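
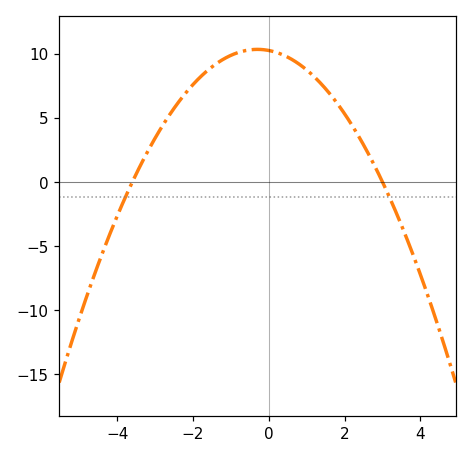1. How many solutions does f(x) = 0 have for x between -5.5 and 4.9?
2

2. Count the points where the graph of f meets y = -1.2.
2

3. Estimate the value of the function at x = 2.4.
3.42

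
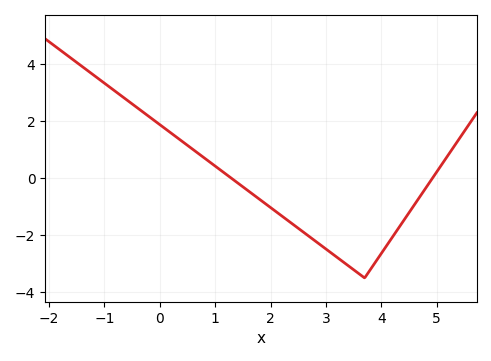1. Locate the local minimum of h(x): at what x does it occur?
3.7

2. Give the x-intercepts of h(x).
1.3, 4.92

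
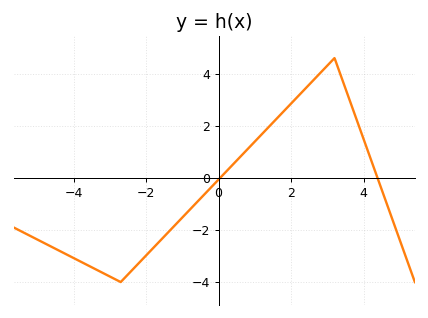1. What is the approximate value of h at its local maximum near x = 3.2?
4.6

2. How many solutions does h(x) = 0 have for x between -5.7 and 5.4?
2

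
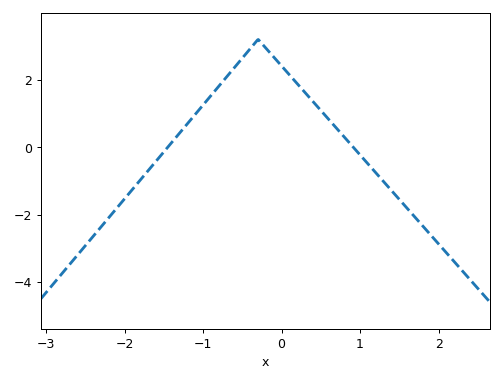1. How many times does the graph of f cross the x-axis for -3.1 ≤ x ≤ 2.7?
2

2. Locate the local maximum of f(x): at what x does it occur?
-0.3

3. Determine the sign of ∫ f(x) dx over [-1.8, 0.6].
positive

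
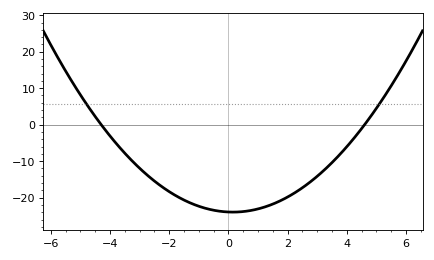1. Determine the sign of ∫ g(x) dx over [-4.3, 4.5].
negative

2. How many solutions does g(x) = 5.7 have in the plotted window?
2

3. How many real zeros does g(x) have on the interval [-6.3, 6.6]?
2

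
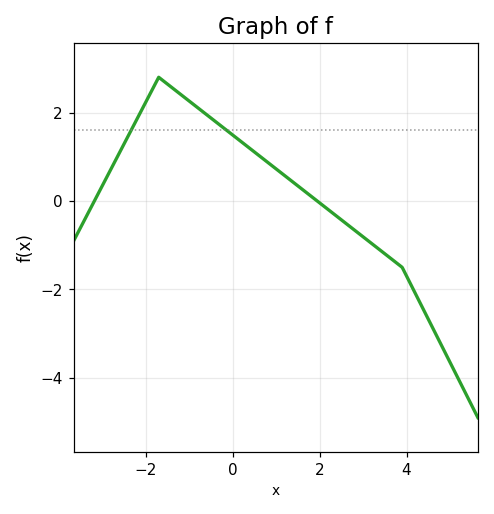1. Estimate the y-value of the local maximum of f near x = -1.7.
2.8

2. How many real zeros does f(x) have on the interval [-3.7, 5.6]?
2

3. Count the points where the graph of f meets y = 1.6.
2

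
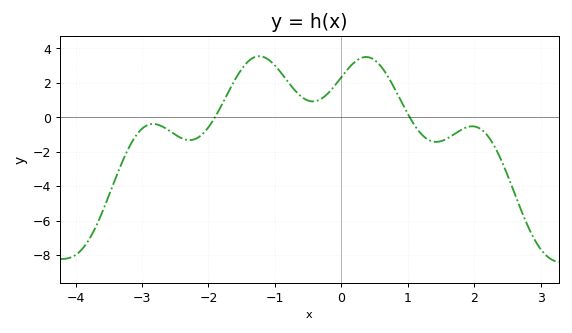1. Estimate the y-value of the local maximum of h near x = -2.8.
-0.395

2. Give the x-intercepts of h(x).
-1.9, 1.03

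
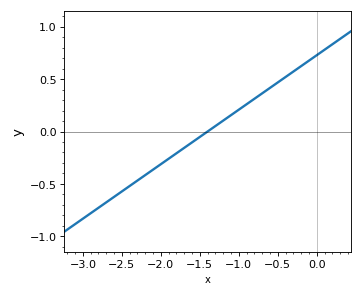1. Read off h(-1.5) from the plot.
-0.052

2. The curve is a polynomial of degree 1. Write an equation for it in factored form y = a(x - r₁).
y = 0.52(x + 1.4)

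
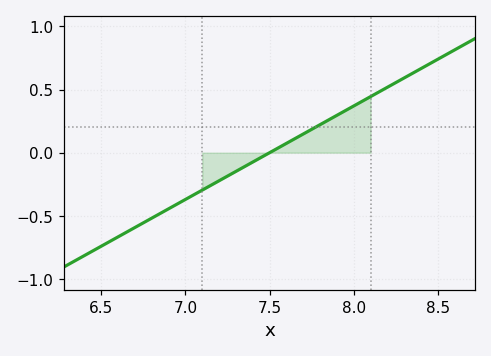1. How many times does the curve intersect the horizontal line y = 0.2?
1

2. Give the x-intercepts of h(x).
7.5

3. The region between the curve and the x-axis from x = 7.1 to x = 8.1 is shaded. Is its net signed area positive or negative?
positive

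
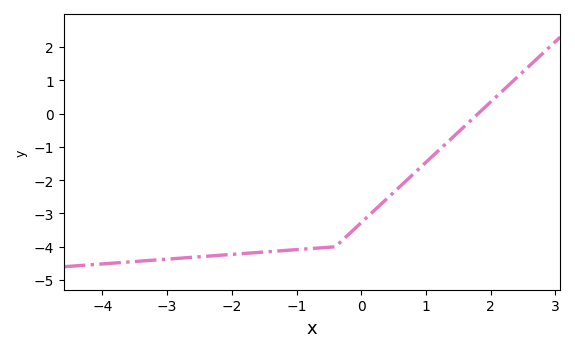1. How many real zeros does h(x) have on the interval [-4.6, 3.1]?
1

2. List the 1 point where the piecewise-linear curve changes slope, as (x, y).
(-0.4, -4)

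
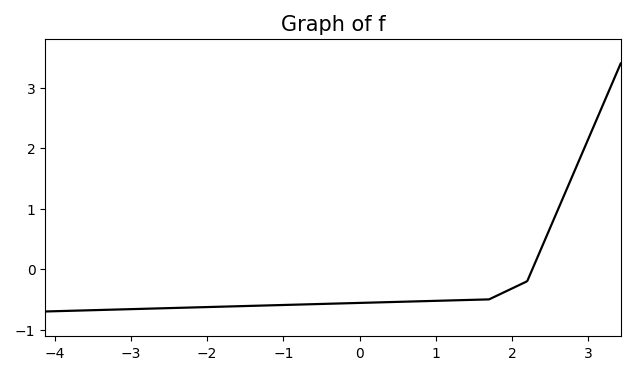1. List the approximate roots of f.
2.27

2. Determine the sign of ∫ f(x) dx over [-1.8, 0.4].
negative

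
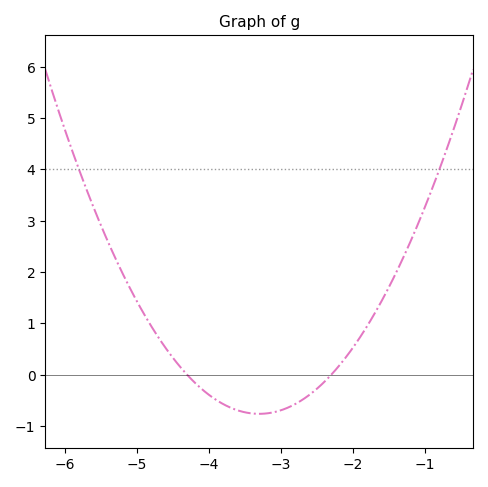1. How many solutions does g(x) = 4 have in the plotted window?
2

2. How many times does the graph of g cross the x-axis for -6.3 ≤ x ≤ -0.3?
2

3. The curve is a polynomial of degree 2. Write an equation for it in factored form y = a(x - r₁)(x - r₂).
y = 0.76(x + 4.3)(x + 2.3)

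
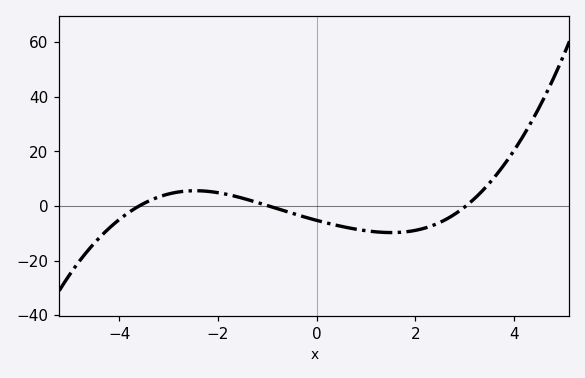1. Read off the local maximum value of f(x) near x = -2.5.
6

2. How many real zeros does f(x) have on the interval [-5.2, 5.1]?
3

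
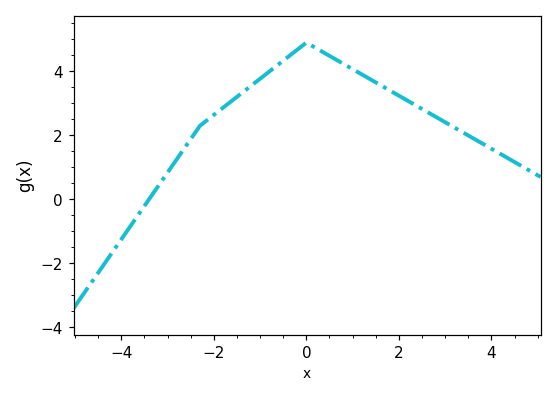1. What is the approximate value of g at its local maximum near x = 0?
4.9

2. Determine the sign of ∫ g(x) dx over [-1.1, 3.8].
positive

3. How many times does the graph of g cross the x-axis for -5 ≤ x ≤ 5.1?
1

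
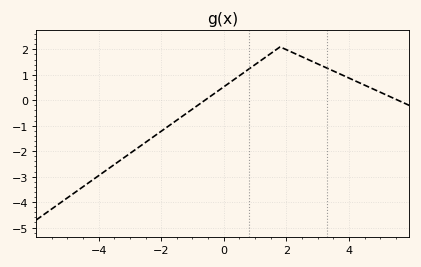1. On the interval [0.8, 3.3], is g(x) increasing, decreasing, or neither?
neither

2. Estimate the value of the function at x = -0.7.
-0.1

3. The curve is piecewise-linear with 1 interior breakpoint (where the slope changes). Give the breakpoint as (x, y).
(1.8, 2.1)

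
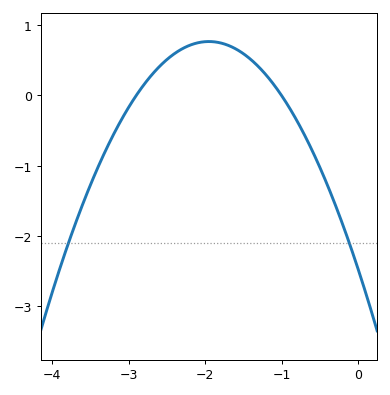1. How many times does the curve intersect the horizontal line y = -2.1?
2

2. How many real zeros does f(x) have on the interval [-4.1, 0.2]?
2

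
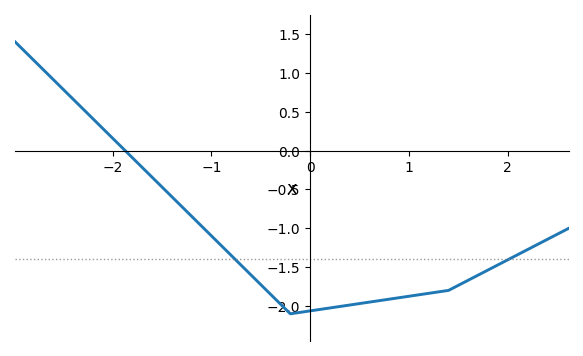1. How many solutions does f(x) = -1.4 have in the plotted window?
2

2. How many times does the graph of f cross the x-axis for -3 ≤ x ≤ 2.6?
1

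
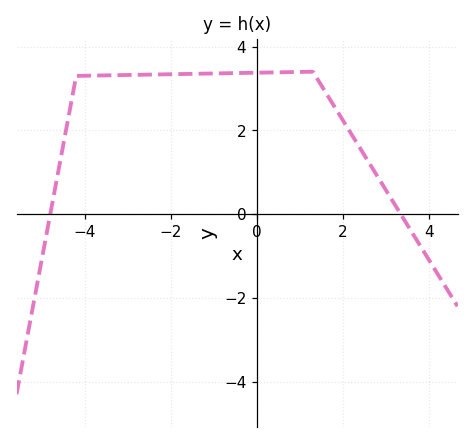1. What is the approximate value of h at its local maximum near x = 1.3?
3.4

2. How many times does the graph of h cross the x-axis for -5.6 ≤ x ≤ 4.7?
2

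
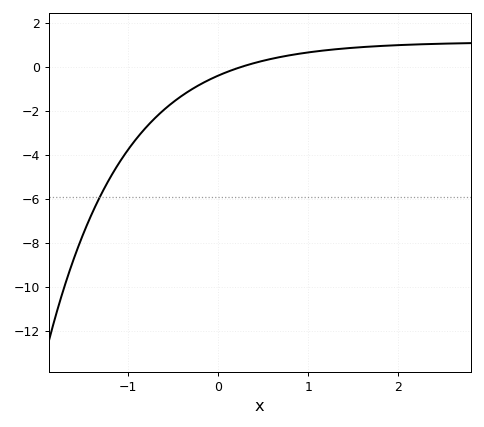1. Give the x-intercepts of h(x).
0.252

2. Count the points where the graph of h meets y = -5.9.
1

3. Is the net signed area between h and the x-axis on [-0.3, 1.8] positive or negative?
positive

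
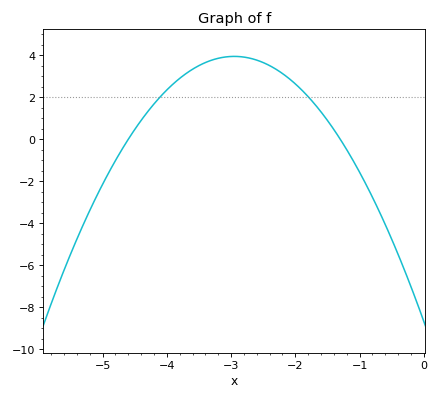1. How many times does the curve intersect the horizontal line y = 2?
2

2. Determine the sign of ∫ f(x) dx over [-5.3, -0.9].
positive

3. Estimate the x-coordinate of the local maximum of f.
-2.95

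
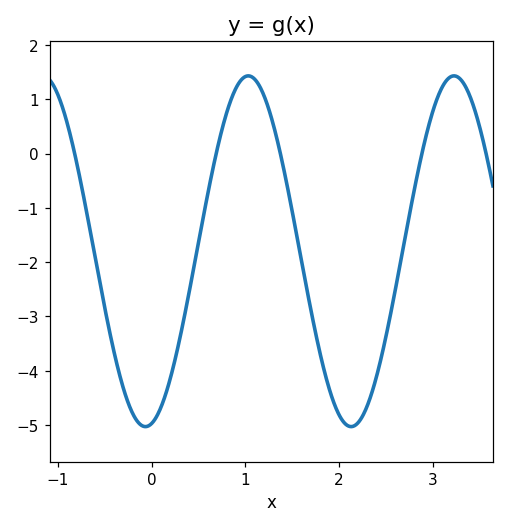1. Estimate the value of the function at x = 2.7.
-1.61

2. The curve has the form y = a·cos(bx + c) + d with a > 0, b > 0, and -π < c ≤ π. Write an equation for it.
y = 3.23cos(2.86x - 2.95) - 1.8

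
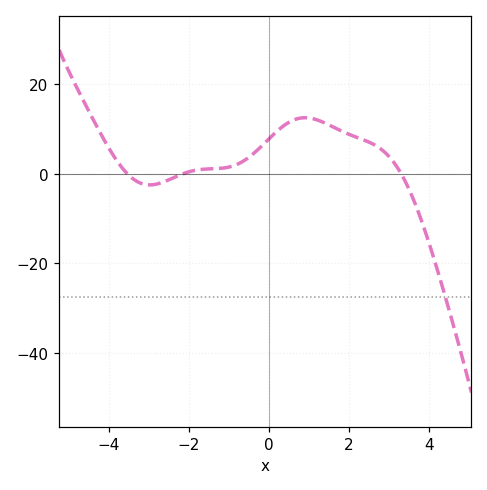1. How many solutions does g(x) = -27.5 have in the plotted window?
1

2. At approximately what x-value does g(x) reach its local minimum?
-3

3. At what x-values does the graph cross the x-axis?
-3.6, -2.2, 3.4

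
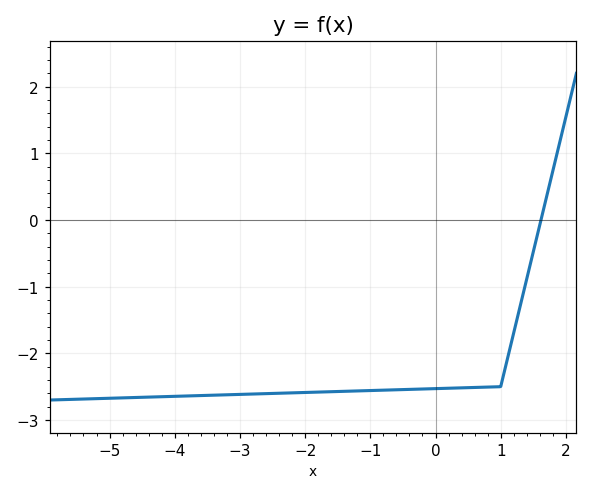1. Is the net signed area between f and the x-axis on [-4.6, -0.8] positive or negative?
negative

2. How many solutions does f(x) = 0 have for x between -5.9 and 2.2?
1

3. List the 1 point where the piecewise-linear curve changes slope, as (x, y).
(1, -2.5)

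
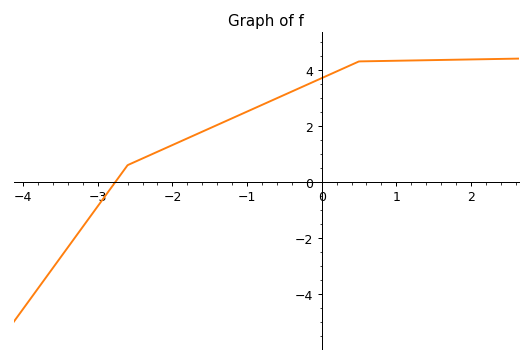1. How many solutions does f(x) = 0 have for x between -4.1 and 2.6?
1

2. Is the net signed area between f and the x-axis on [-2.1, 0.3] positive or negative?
positive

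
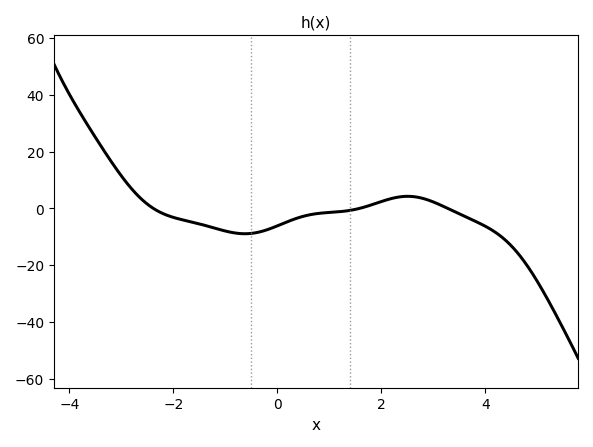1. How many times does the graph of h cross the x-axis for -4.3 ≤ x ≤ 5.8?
3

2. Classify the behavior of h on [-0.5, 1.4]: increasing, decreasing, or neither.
increasing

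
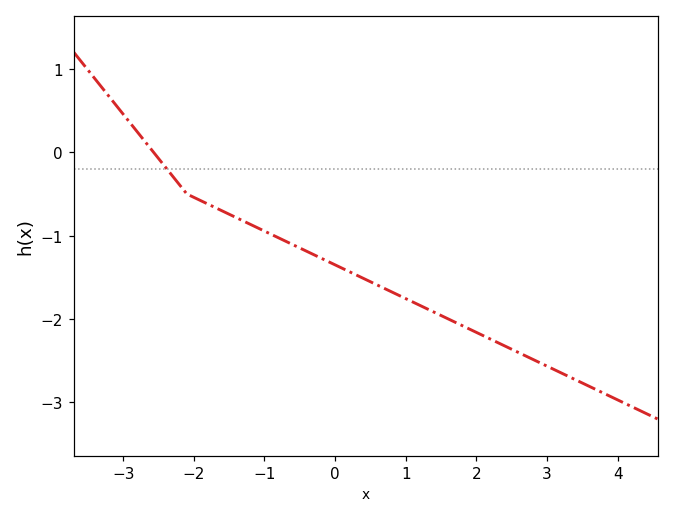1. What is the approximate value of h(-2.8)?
0.244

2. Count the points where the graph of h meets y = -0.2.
1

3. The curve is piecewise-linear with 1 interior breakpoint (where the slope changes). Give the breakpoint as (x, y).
(-2.1, -0.5)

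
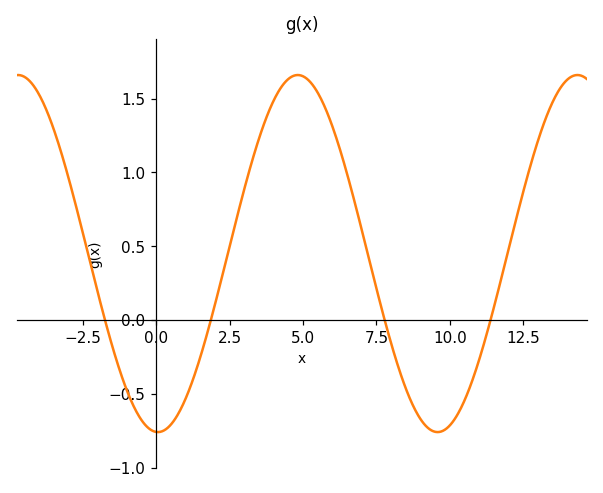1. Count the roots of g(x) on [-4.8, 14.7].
4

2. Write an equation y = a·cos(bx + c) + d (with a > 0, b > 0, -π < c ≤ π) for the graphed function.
y = 1.21cos(0.66x + 3.1) + 0.45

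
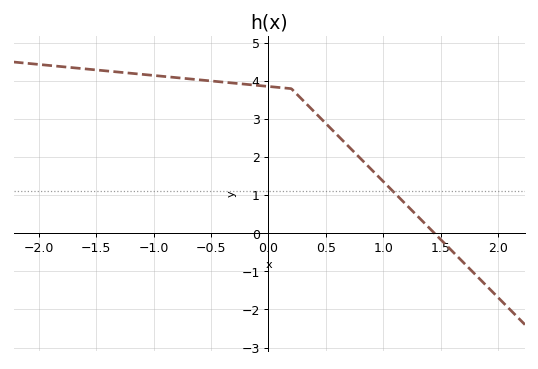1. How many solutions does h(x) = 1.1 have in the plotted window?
1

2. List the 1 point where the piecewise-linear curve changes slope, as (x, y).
(0.2, 3.8)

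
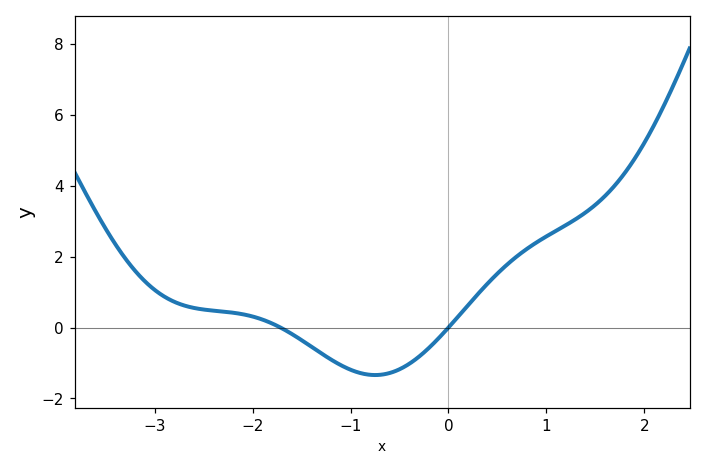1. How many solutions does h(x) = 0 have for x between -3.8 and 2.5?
2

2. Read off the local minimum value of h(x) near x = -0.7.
-1.34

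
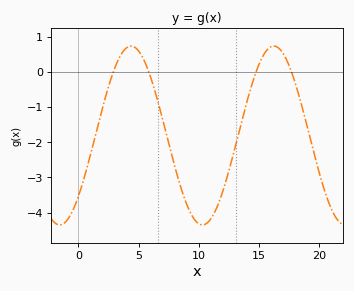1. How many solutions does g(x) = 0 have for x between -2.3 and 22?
4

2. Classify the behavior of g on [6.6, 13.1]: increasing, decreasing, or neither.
neither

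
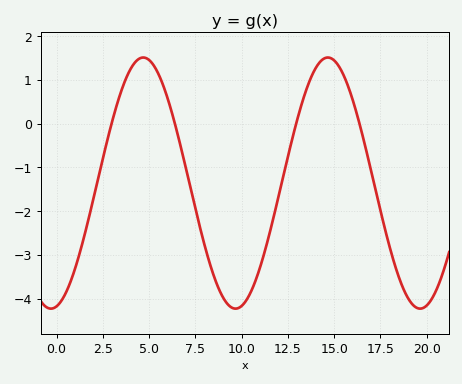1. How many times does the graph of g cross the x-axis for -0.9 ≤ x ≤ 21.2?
4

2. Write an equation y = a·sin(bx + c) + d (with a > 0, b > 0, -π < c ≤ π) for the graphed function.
y = 2.87sin(0.63x - 1.4) - 1.36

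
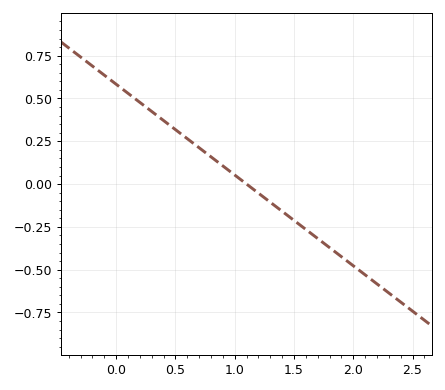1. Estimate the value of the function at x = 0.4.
0.371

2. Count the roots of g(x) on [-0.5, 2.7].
1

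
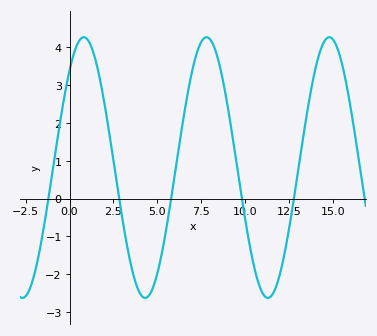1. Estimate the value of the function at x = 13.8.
3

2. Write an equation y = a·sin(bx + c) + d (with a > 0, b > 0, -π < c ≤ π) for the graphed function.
y = 3.45sin(0.9x + 0.84) + 0.82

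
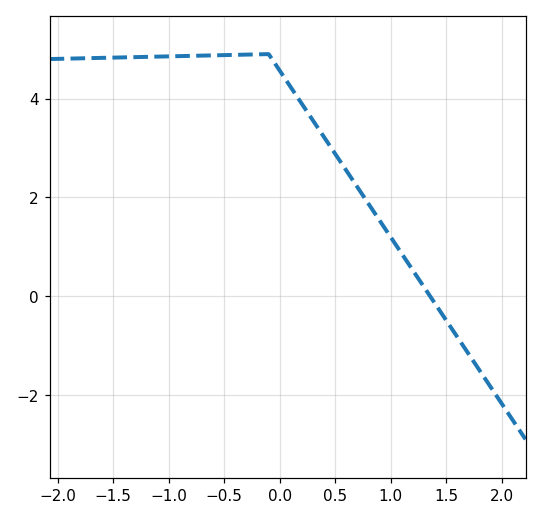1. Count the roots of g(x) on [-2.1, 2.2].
1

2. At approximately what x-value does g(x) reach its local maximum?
-0.1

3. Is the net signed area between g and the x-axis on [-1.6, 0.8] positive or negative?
positive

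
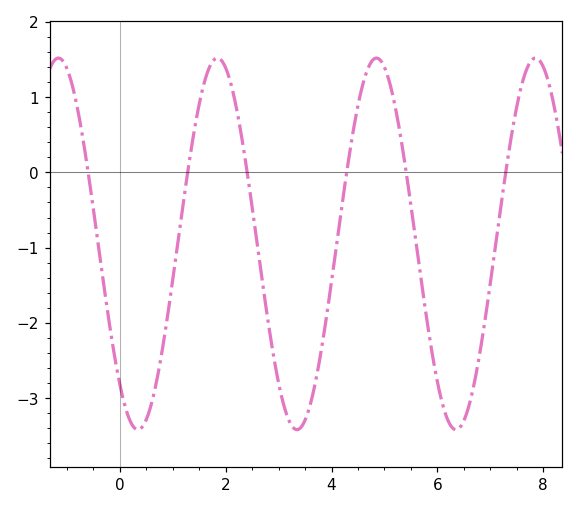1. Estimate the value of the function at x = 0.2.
-3.32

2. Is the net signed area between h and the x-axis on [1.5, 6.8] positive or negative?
negative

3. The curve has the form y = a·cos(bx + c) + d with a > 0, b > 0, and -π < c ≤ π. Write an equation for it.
y = 2.47cos(2.09x + 2.43) - 0.95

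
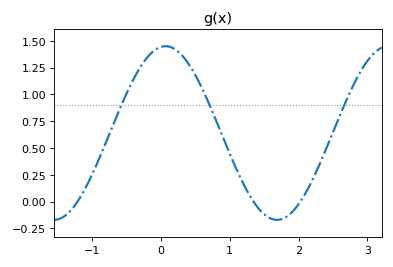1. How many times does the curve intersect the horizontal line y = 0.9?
3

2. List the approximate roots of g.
-1.2, 1.3, 2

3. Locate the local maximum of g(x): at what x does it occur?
0.1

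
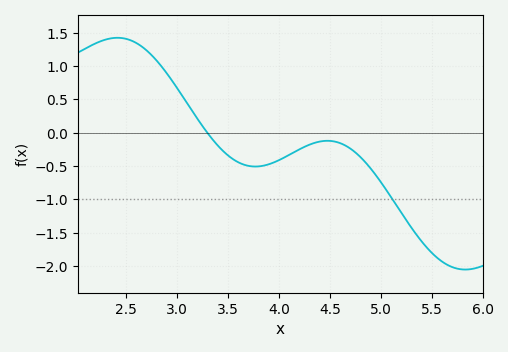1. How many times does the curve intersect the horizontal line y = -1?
1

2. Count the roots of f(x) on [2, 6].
1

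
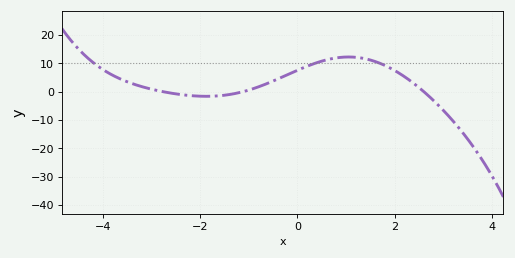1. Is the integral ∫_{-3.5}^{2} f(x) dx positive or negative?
positive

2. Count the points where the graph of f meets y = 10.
3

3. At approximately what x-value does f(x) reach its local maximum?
1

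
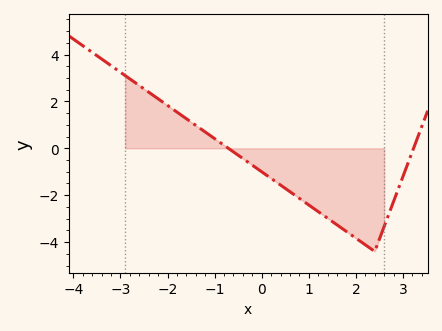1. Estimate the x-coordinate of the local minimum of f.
2.4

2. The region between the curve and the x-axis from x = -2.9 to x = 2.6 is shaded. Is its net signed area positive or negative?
negative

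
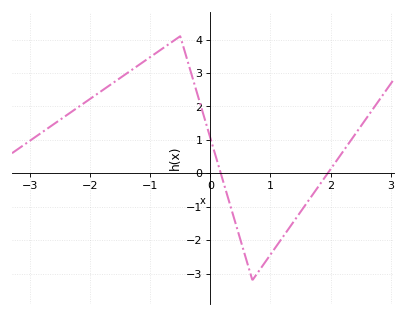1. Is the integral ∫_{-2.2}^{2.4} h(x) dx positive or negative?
positive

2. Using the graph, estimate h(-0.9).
3.6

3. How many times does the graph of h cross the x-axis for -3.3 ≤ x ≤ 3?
2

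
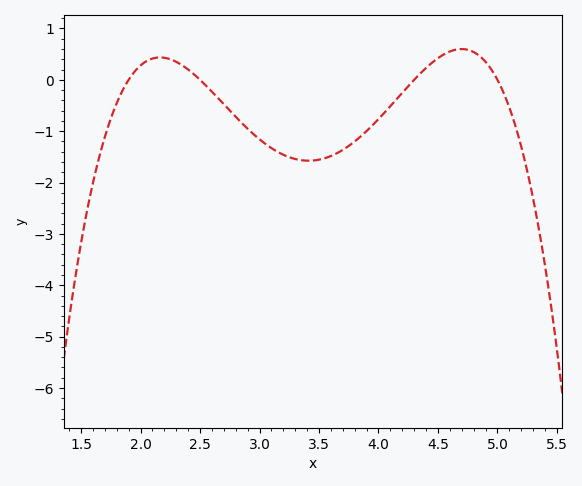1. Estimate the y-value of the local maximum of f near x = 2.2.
0.435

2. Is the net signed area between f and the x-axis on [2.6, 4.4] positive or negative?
negative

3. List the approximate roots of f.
1.9, 2.5, 4.3, 5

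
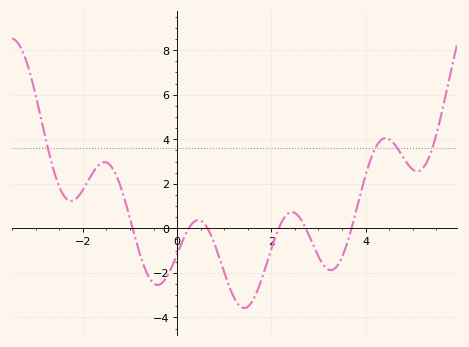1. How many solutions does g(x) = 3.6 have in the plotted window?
4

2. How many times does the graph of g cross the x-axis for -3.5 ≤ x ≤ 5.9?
6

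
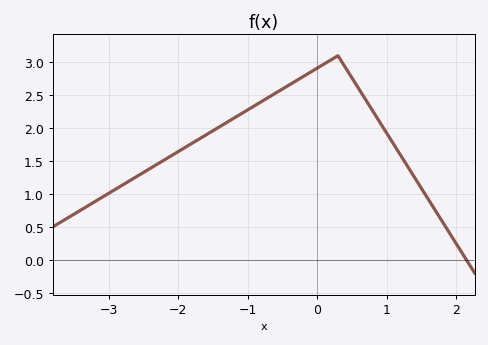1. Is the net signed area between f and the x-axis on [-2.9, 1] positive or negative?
positive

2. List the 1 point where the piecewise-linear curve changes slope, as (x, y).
(0.3, 3.1)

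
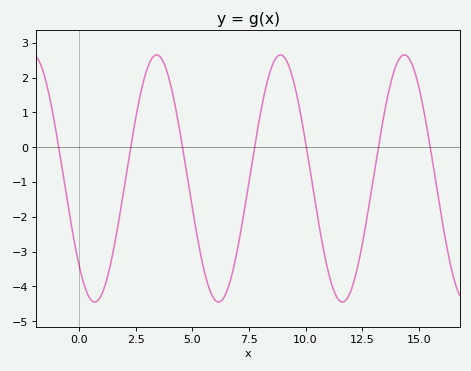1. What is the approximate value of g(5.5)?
-3.5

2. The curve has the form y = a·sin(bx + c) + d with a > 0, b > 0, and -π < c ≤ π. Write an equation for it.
y = 3.55sin(1.1x - 2.4) - 0.9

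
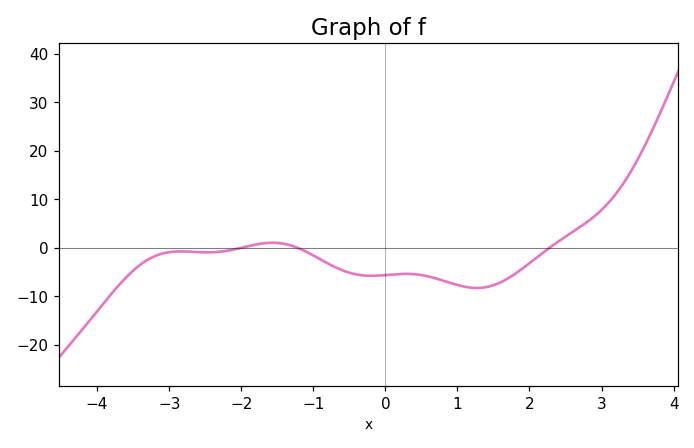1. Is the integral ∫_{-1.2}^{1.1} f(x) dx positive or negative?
negative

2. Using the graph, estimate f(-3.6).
-6.11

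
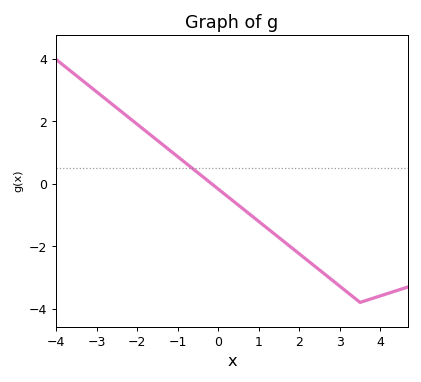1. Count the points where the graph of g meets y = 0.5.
1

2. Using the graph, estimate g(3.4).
-3.7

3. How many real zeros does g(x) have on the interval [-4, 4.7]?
1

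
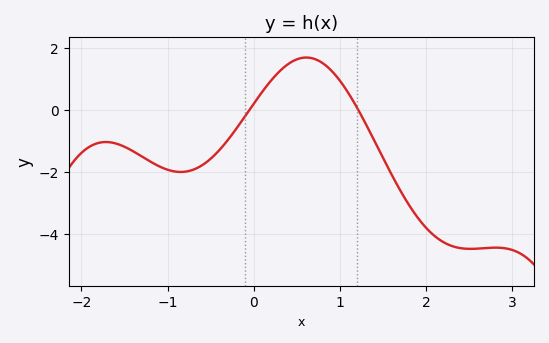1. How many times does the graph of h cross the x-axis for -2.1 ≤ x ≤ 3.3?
2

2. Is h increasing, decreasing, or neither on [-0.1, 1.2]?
neither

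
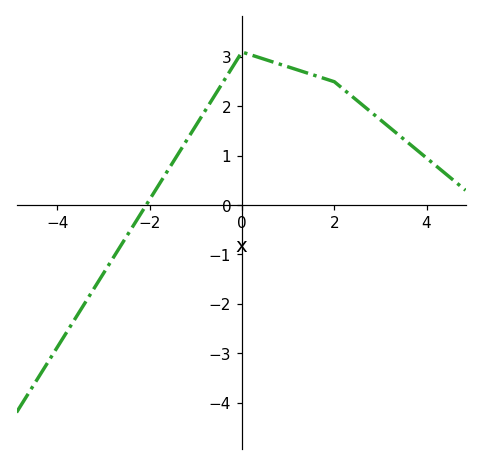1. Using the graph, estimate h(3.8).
1.1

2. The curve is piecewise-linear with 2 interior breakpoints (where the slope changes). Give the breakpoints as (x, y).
(0, 3.1); (2, 2.5)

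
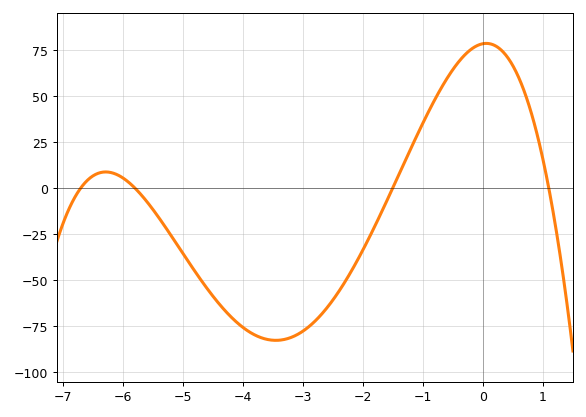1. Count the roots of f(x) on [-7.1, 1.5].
4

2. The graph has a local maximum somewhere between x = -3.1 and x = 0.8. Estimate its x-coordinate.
0.057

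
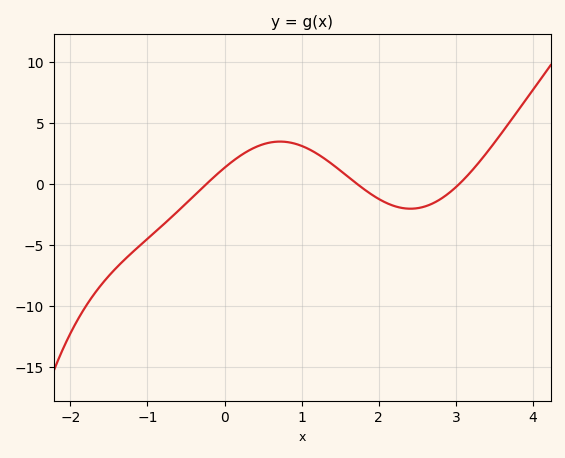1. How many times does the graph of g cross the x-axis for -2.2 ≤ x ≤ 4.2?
3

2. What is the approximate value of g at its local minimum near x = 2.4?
-2.04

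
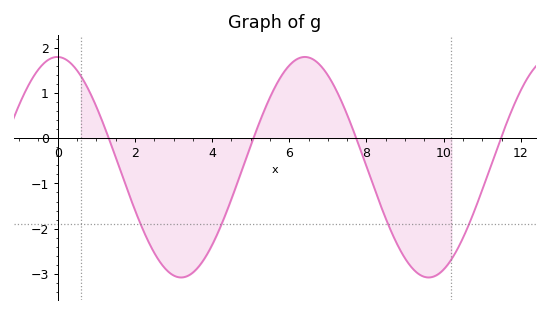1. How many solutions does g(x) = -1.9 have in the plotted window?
4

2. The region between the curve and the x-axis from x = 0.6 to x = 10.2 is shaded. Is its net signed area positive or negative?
negative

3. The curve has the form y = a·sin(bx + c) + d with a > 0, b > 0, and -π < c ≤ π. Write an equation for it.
y = 2.44sin(0.98x + 1.6) - 0.64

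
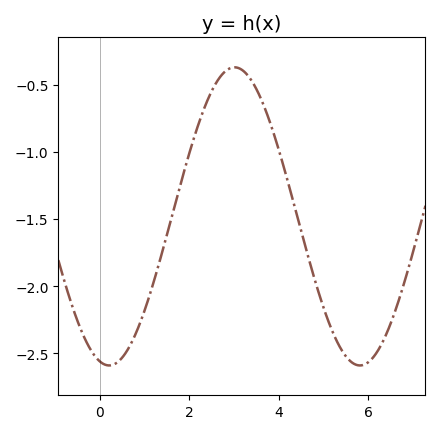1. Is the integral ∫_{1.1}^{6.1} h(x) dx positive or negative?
negative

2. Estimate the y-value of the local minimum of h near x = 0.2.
-2.59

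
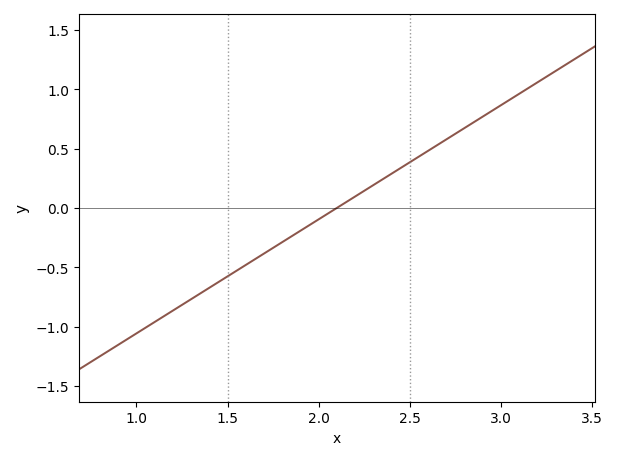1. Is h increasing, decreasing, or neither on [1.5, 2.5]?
increasing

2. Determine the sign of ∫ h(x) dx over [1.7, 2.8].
positive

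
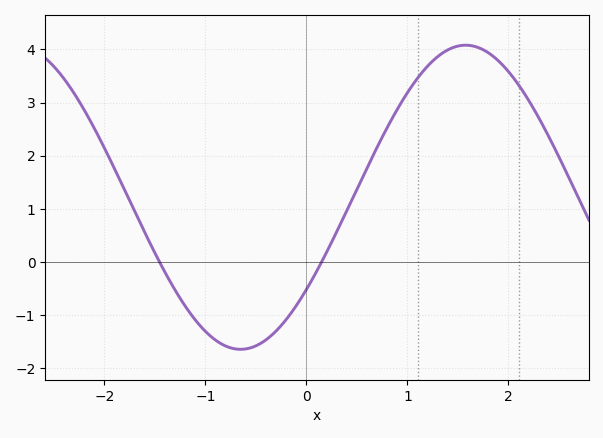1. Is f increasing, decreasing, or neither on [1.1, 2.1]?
neither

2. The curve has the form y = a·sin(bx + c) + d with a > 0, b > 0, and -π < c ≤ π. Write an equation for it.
y = 2.86sin(1.41x - 0.652) + 1.22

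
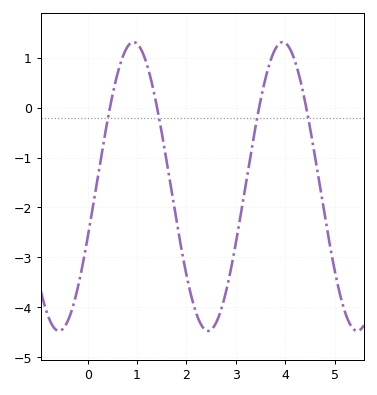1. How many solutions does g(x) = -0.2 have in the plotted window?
4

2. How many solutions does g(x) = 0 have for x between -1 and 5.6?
4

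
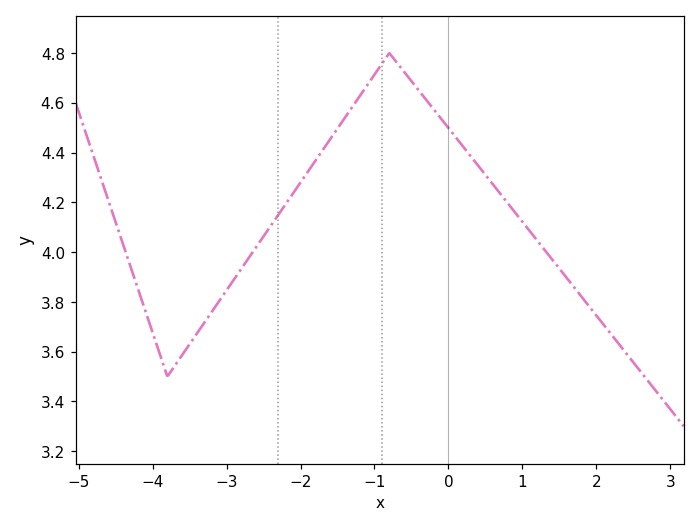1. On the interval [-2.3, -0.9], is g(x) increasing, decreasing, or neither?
increasing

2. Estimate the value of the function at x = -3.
3.85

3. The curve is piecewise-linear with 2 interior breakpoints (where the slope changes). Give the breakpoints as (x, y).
(-3.8, 3.5); (-0.8, 4.8)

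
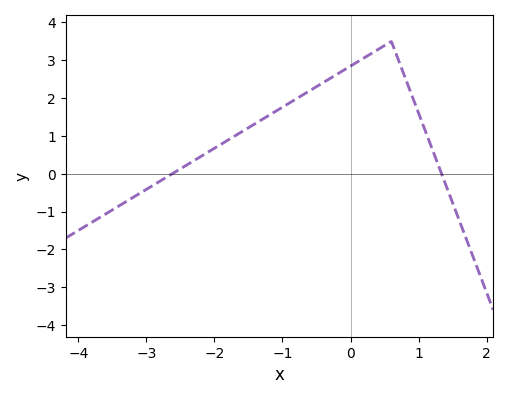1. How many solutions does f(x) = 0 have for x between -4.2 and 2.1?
2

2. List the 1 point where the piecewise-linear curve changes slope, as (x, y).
(0.6, 3.5)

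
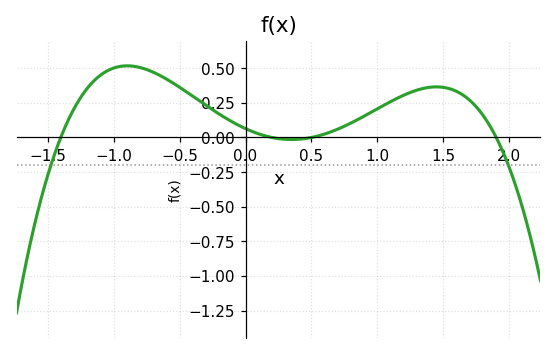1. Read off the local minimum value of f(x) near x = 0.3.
-0.015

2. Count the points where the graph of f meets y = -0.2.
2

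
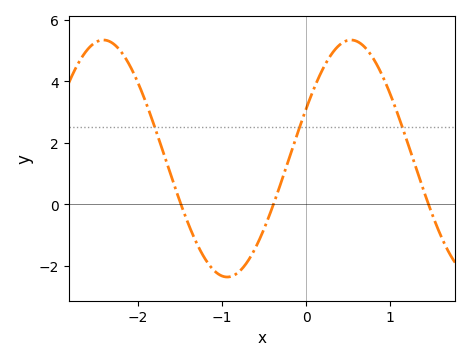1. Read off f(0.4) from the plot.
5.18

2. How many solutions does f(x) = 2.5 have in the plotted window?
3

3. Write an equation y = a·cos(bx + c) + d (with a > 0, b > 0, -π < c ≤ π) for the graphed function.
y = 3.85cos(2.13x - 1.14) + 1.49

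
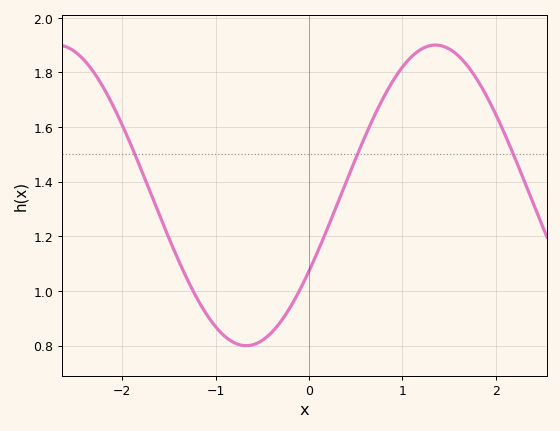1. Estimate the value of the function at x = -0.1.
1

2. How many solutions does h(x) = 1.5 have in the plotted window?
3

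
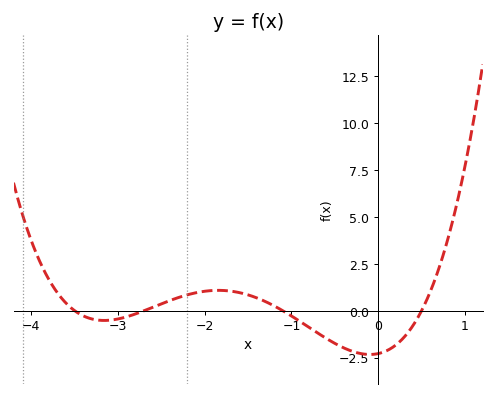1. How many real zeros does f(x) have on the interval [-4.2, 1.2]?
4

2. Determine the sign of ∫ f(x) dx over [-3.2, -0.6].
positive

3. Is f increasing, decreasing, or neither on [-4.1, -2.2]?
neither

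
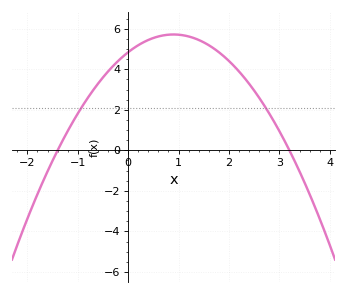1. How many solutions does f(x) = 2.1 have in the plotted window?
2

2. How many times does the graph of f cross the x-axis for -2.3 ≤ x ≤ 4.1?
2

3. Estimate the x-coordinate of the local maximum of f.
0.9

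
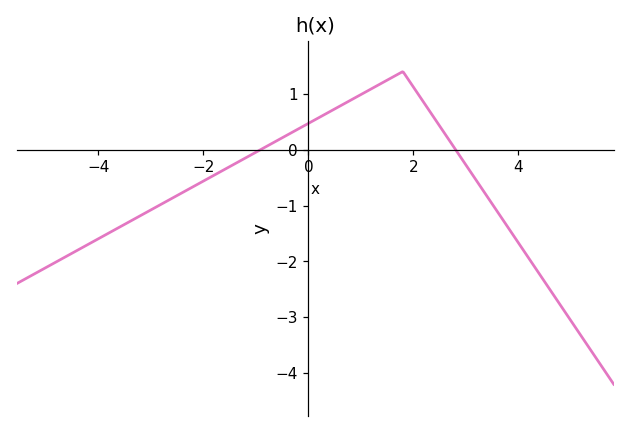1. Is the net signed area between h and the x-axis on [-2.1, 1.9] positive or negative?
positive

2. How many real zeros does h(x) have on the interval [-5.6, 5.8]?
2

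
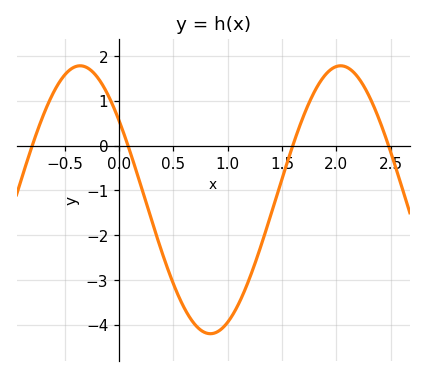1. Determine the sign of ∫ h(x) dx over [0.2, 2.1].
negative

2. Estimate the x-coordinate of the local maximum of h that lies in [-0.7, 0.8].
-0.359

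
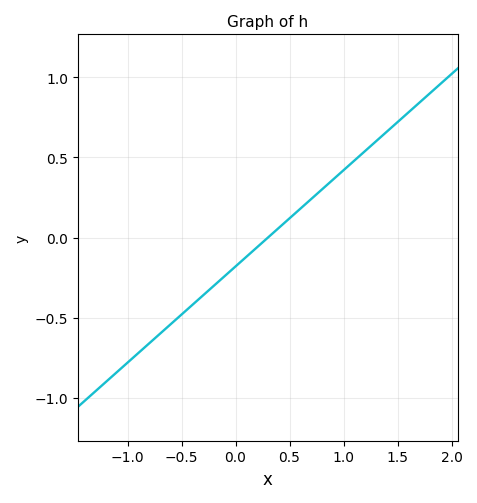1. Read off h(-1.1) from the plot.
-0.84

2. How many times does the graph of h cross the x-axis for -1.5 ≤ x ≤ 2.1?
1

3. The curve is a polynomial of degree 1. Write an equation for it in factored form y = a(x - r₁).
y = 0.6(x - 0.3)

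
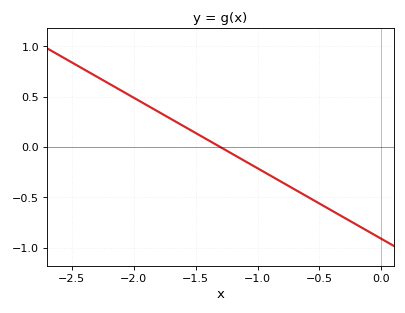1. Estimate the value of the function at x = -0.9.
-0.3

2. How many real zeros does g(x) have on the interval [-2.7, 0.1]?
1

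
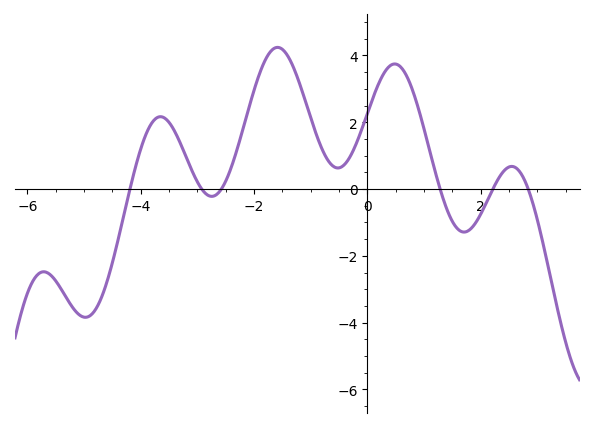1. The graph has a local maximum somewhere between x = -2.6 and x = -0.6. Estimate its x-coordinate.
-1.6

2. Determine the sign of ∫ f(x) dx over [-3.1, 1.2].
positive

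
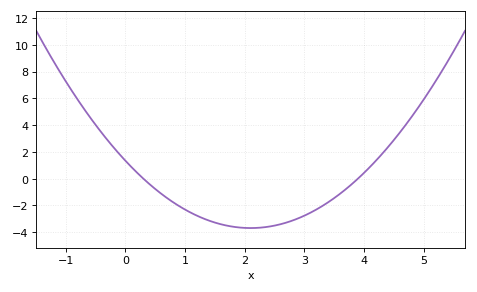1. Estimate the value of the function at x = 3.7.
-0.8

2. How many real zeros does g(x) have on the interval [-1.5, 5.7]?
2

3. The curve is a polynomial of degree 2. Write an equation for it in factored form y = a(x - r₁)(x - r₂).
y = 1.14(x - 0.3)(x - 3.9)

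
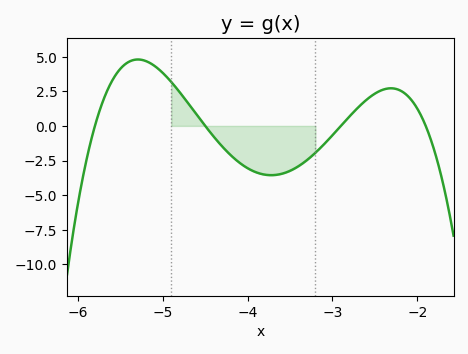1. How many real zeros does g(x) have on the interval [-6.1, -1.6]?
4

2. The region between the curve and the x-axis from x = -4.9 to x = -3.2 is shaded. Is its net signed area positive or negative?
negative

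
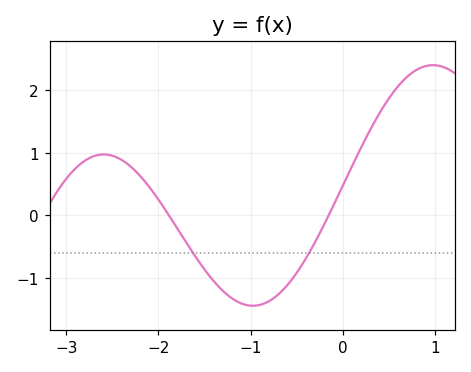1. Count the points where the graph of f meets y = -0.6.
2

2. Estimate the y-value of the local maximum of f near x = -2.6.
1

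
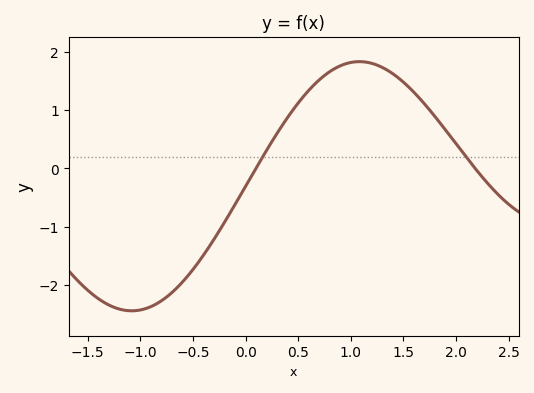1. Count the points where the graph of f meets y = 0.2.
2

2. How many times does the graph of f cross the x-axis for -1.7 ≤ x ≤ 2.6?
2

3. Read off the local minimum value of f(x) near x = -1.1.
-2.4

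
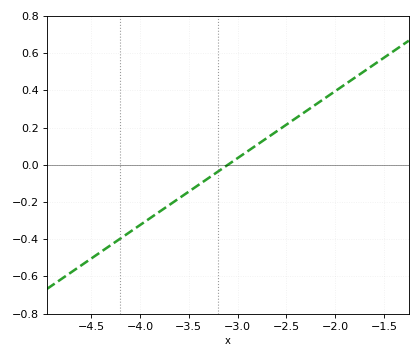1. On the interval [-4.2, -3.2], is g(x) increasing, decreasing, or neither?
increasing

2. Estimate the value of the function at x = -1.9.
0.432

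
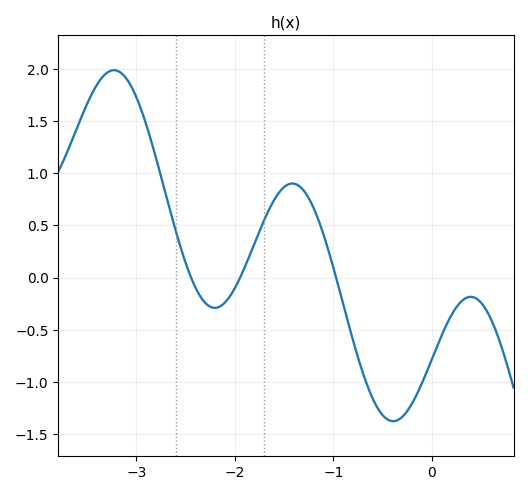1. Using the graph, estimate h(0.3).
-0.227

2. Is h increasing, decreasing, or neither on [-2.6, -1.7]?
neither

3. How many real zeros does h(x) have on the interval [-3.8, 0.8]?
3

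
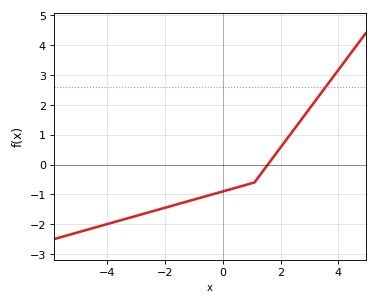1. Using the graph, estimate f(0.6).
-0.737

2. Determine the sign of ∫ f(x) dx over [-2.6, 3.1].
negative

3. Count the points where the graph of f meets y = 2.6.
1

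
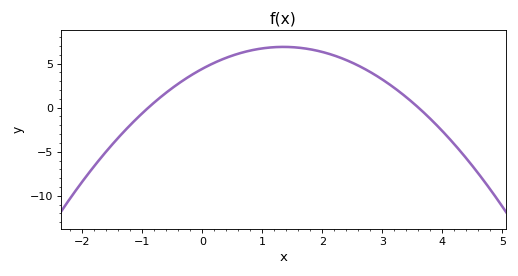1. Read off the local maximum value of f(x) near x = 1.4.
7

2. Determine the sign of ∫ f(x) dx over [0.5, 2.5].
positive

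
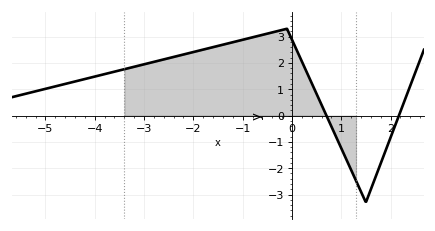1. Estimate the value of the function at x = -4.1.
1.44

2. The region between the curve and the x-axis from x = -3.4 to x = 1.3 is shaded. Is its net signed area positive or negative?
positive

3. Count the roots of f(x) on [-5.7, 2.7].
2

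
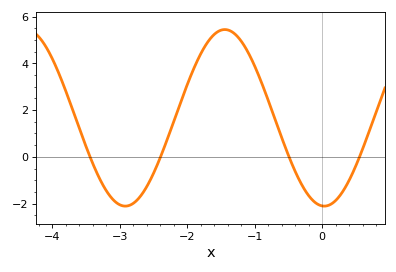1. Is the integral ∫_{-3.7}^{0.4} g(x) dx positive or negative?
positive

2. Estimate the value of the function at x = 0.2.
-1.8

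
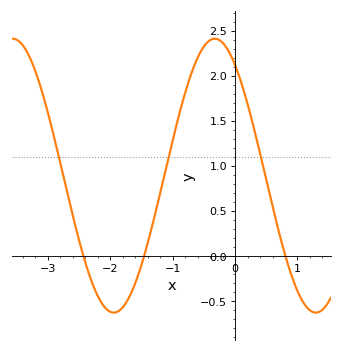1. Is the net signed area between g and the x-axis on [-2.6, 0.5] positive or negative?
positive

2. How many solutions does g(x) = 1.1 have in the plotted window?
3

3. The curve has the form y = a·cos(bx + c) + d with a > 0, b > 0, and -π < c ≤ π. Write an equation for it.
y = 1.52cos(1.94x + 0.632) + 0.89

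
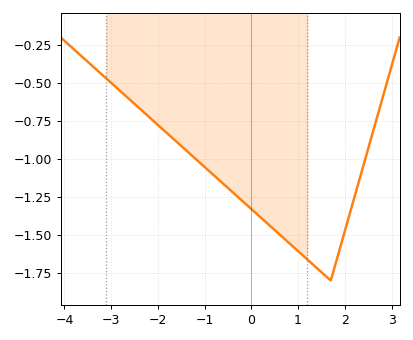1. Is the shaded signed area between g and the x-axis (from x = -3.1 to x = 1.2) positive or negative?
negative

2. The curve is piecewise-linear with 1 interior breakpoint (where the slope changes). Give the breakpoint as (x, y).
(1.7, -1.8)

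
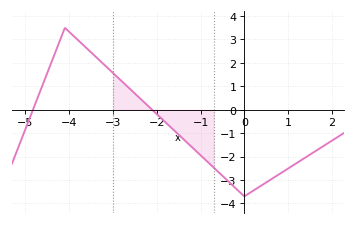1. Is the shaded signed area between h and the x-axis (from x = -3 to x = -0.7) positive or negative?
negative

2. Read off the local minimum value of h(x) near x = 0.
-3.7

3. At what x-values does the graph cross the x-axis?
-4.8, -2.2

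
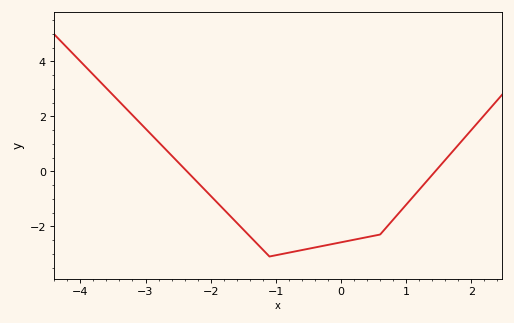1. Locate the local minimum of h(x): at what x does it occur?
-1.1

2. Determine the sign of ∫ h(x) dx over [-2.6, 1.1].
negative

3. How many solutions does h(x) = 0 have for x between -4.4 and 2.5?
2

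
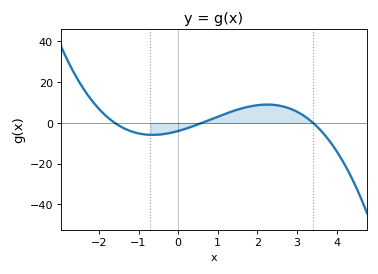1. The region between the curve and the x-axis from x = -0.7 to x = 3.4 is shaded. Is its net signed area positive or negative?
positive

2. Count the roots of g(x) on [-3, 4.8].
3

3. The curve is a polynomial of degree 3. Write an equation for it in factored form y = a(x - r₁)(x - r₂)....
y = -1.23(x + 1.6)(x - 0.6)(x - 3.4)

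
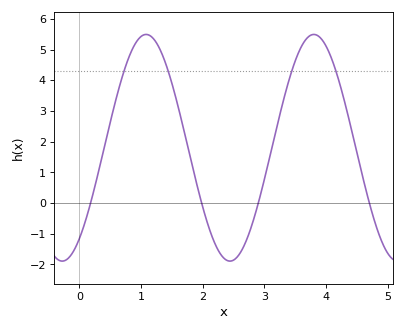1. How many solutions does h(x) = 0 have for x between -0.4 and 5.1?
4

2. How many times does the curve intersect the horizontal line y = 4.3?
4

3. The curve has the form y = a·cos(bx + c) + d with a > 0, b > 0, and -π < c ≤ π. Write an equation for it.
y = 3.69cos(2.31x - 2.5) + 1.8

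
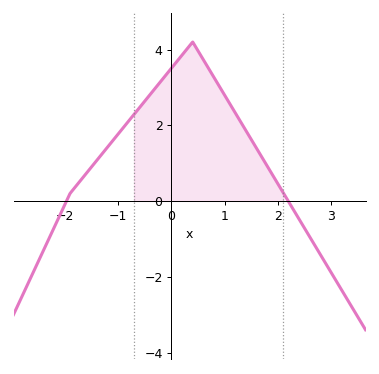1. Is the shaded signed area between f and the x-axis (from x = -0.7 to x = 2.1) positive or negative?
positive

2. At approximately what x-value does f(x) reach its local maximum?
0.4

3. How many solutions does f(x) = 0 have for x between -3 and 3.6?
2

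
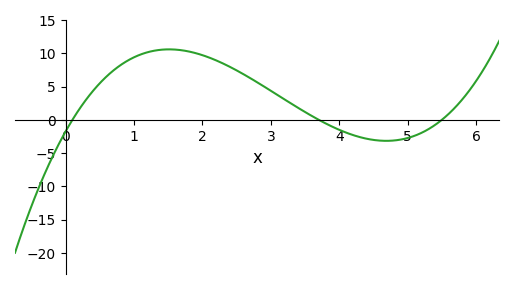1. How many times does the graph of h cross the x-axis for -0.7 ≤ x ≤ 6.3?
3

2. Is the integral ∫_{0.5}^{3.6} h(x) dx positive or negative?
positive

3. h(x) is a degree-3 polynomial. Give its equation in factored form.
y = 0.86(x - 0.1)(x - 3.7)(x - 5.5)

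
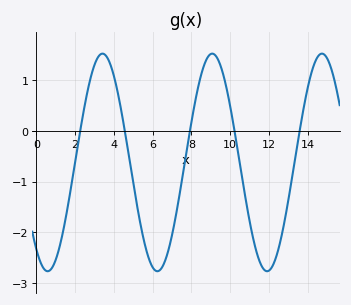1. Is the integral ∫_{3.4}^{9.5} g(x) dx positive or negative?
negative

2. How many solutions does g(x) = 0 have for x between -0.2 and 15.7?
5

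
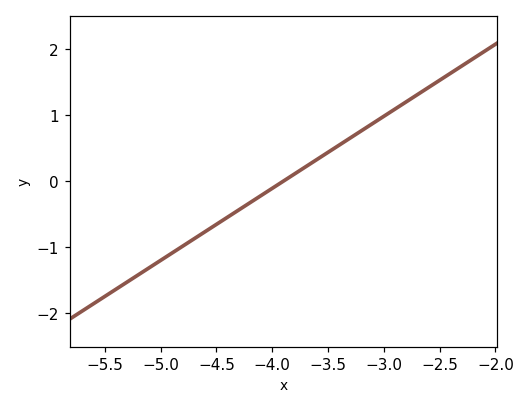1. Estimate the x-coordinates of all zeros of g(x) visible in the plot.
-3.9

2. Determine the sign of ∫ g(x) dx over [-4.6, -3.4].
negative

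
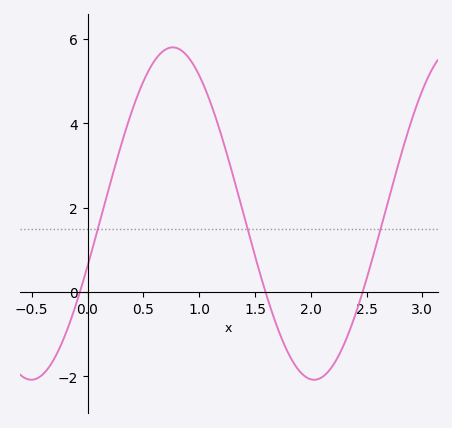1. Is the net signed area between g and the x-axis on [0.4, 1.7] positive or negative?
positive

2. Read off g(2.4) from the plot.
-0.6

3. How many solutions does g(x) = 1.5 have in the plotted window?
3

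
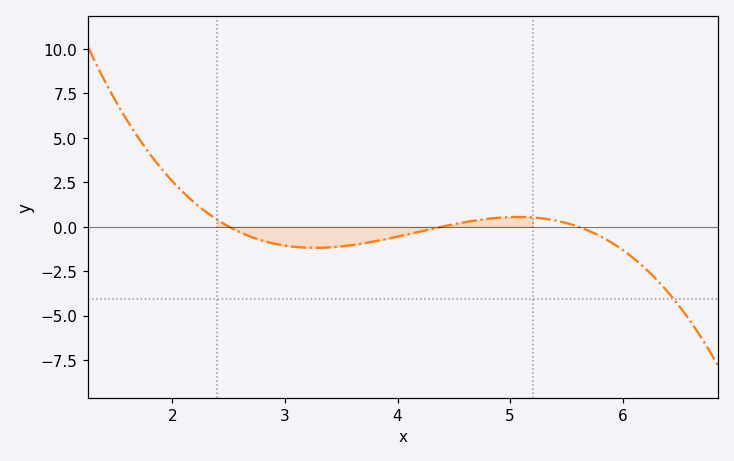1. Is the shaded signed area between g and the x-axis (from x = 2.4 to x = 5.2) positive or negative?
negative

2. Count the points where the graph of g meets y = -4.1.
1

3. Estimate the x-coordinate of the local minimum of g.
3.3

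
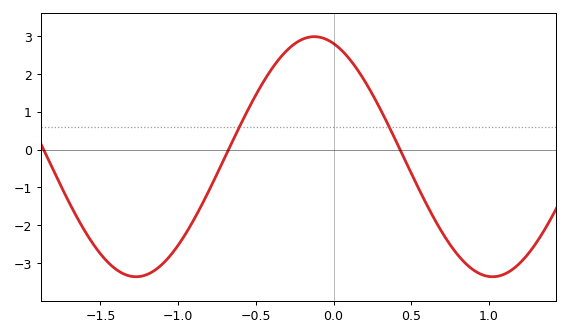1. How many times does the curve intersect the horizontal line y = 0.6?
2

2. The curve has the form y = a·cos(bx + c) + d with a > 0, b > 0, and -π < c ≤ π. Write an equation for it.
y = 3.17cos(2.7x + 0.34) - 0.19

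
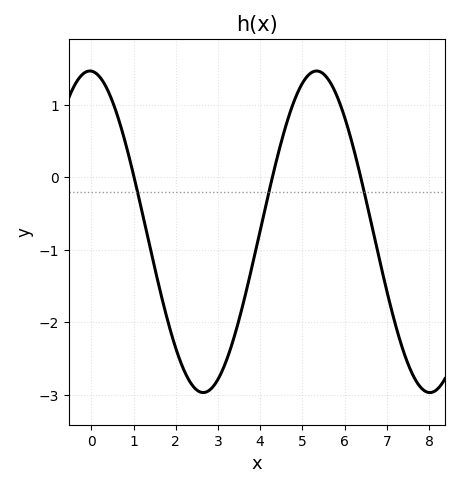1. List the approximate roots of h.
1.01, 4.29, 6.38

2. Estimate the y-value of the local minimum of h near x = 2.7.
-2.97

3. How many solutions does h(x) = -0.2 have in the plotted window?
3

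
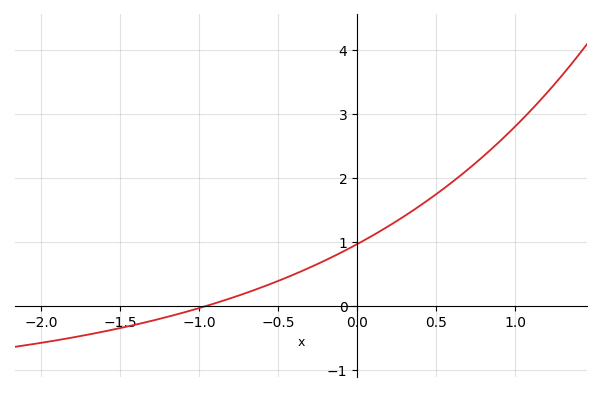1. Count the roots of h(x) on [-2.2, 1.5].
1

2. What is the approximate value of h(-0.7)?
0.199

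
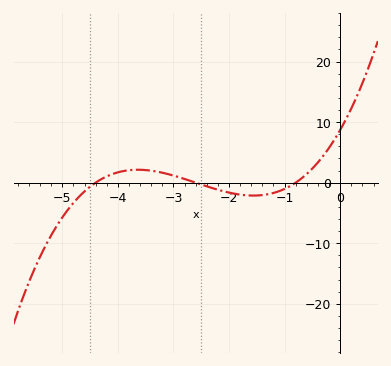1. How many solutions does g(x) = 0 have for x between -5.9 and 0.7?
3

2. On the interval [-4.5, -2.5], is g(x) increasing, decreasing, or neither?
neither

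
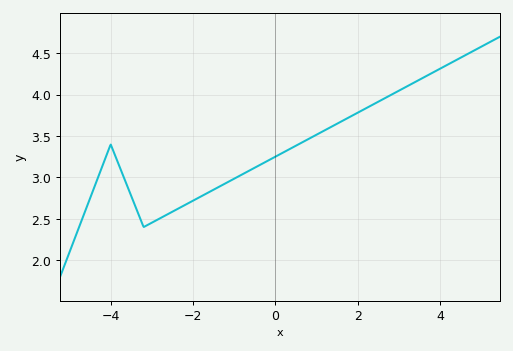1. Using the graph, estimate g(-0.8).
3.05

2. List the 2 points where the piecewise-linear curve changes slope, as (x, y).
(-4, 3.4); (-3.2, 2.4)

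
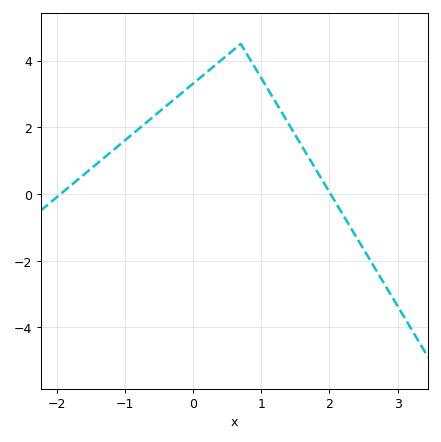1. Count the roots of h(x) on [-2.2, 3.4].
2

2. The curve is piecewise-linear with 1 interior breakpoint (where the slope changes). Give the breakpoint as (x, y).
(0.7, 4.5)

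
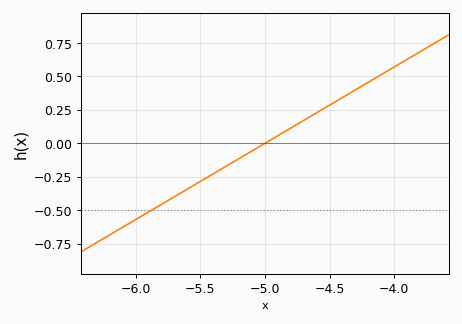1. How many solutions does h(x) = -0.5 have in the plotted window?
1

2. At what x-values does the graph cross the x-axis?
-5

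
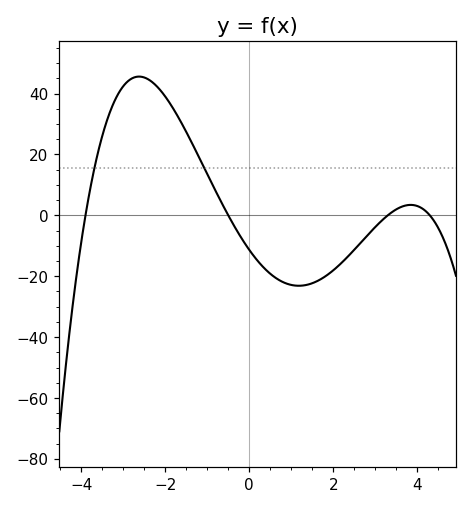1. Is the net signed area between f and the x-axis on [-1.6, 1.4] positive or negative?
negative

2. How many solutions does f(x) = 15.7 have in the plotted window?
2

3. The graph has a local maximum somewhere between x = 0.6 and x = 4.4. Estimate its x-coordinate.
3.8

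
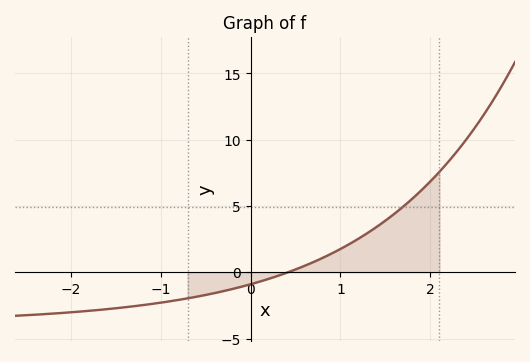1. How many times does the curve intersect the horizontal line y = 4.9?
1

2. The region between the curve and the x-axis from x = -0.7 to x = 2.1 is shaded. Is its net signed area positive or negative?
positive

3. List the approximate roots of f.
0.419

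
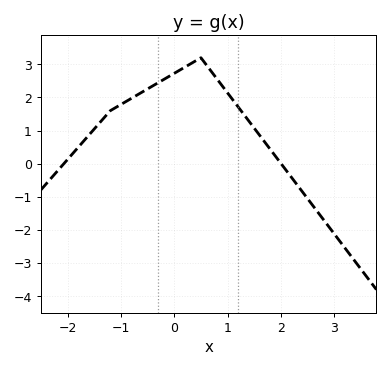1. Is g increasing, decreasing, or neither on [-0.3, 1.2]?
neither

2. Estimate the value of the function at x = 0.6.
3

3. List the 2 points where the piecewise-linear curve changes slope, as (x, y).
(-1.2, 1.6); (0.5, 3.2)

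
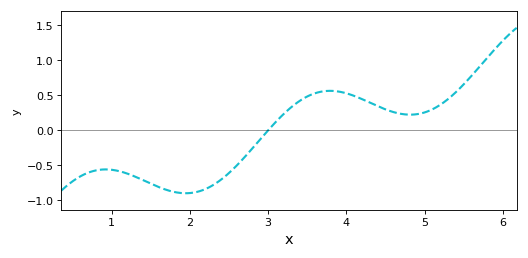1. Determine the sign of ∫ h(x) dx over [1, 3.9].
negative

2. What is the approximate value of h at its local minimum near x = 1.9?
-0.897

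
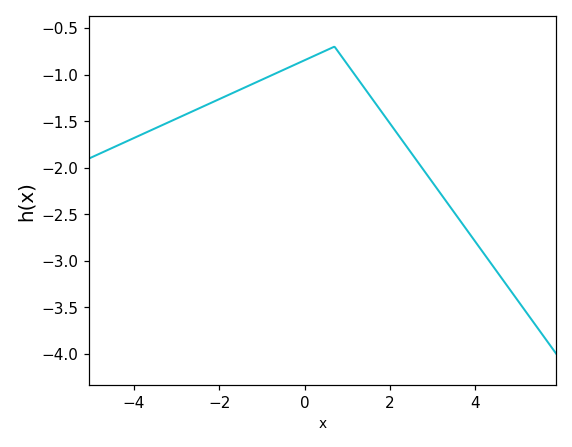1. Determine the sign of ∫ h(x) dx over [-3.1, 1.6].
negative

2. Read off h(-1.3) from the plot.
-1.12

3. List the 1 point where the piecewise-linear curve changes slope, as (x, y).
(0.7, -0.7)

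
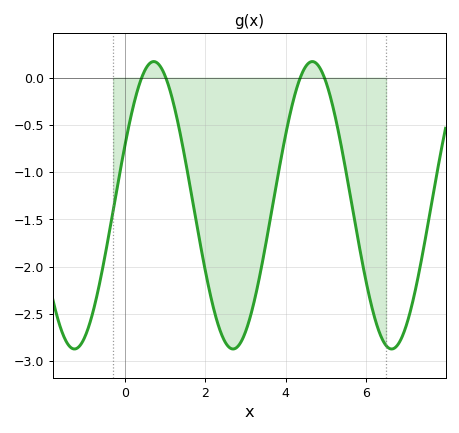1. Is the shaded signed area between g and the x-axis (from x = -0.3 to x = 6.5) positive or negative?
negative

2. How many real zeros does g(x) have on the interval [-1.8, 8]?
4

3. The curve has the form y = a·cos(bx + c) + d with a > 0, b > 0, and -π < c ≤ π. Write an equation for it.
y = 1.52cos(1.59x - 1.13) - 1.35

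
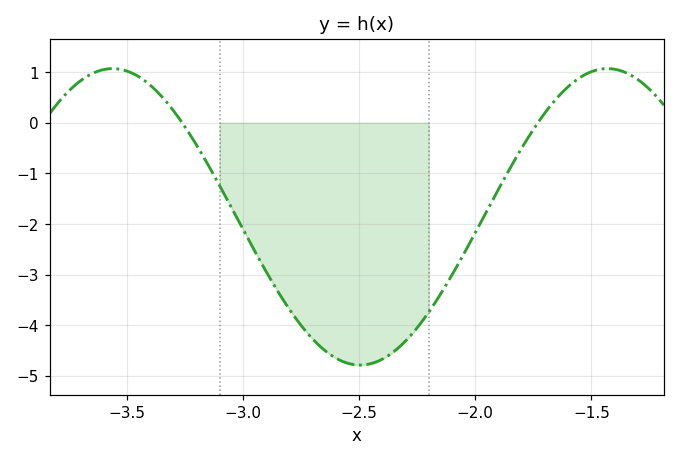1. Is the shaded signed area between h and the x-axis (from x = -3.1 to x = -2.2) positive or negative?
negative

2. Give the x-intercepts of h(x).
-3.26, -1.73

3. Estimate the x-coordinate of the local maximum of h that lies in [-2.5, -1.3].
-1.43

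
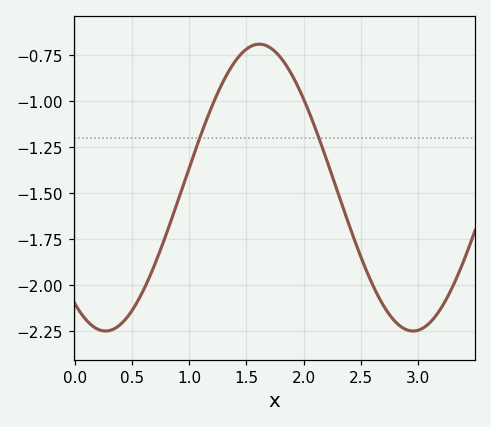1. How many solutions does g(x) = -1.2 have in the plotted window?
2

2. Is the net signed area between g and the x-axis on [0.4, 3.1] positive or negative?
negative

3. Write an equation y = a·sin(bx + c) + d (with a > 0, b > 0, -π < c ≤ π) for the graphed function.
y = 0.78sin(2.34x - 2.2) - 1.47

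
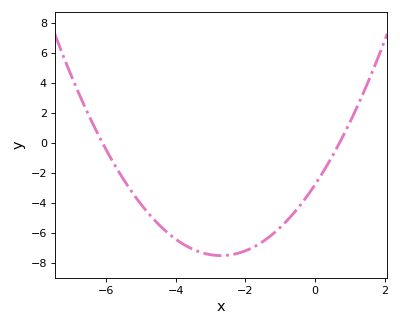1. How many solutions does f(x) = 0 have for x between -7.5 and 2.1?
2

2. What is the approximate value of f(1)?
1.38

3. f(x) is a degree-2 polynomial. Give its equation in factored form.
y = 0.65(x + 6.1)(x - 0.7)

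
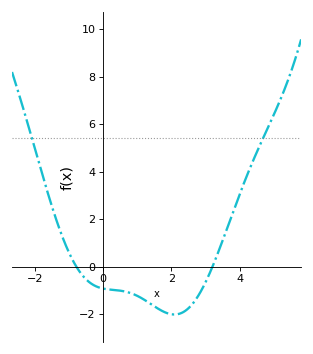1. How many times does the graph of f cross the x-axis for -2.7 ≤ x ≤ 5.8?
2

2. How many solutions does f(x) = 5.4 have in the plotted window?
2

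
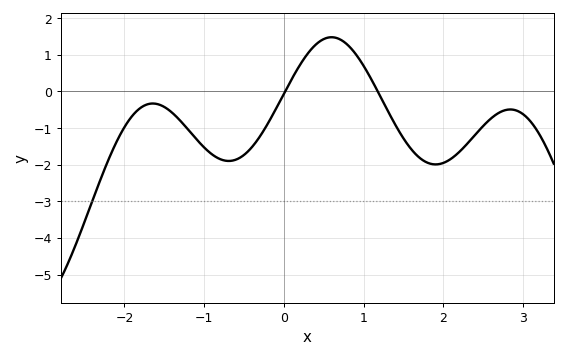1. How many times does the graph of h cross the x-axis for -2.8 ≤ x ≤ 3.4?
2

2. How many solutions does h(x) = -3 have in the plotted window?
1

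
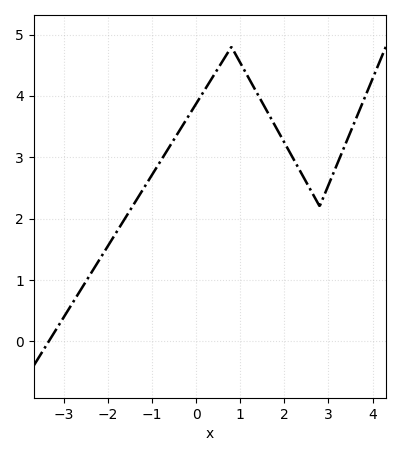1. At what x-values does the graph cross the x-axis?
-3.4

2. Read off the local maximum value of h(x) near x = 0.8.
4.8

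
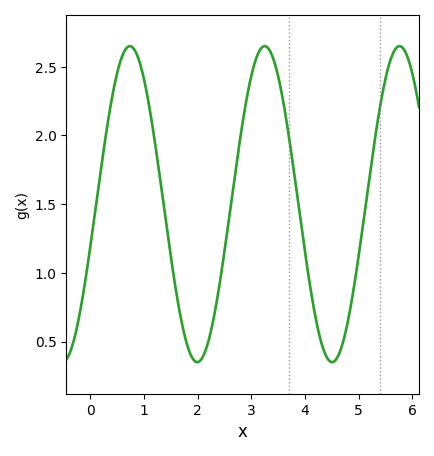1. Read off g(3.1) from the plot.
2.55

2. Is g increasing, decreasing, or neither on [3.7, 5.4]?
neither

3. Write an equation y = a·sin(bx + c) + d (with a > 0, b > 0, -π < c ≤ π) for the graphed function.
y = 1.15sin(2.5x - 0.27) + 1.5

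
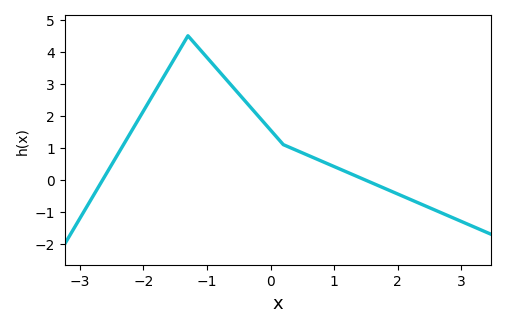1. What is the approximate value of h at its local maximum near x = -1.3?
4.5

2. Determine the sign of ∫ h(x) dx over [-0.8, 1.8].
positive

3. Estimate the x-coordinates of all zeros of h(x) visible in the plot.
-2.6, 1.5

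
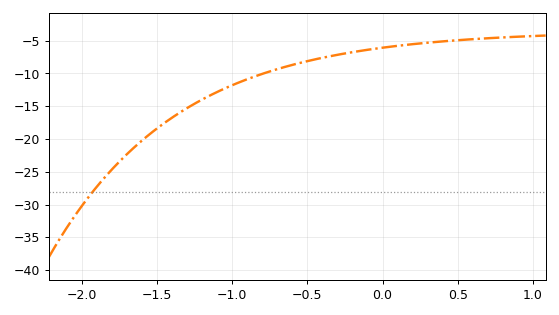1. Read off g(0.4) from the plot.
-5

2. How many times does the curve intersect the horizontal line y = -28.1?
1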